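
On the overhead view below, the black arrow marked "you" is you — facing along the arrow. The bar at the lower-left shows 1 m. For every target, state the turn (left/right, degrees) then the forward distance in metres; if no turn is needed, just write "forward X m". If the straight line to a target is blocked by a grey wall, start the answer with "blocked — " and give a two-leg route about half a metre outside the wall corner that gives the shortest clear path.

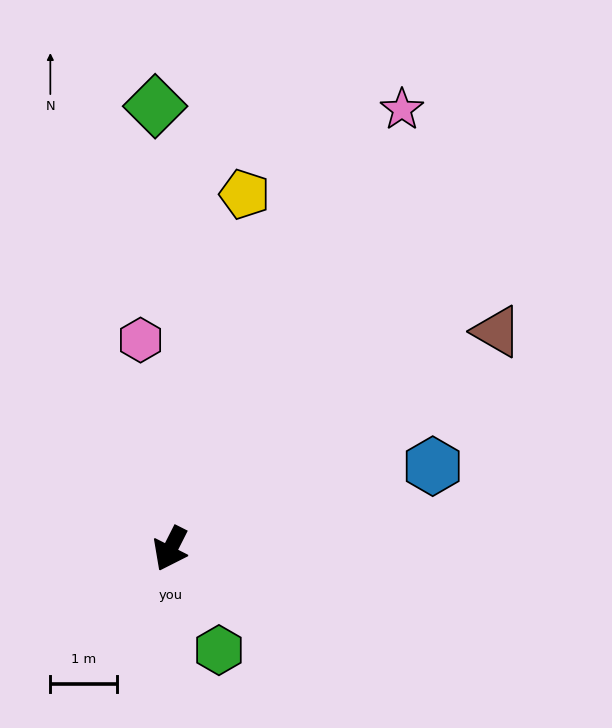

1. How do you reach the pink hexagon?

turn right 145°, forward 3.2 m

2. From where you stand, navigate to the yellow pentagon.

turn right 165°, forward 5.4 m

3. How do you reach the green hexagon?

turn left 52°, forward 1.7 m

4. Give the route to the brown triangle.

turn left 150°, forward 5.9 m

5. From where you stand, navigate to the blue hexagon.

turn left 134°, forward 4.1 m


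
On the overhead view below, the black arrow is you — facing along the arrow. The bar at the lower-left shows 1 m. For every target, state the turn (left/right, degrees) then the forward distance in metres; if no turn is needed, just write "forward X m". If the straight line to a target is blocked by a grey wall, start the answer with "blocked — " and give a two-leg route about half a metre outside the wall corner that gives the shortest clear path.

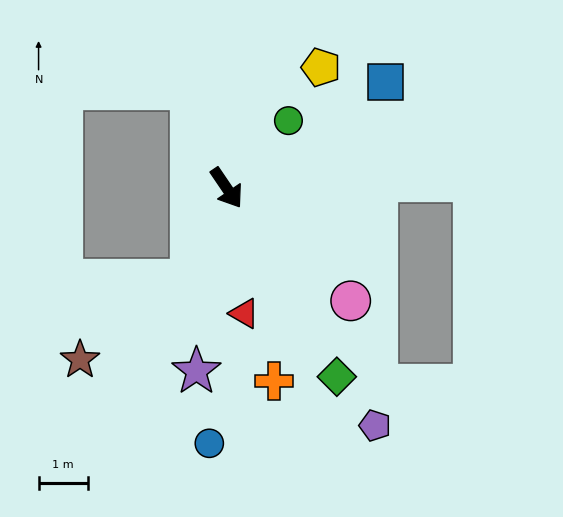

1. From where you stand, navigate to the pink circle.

turn left 14°, forward 3.4 m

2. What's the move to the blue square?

turn left 90°, forward 3.9 m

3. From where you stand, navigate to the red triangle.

turn right 26°, forward 2.6 m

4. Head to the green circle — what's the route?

turn left 103°, forward 1.9 m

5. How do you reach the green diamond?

turn right 4°, forward 4.4 m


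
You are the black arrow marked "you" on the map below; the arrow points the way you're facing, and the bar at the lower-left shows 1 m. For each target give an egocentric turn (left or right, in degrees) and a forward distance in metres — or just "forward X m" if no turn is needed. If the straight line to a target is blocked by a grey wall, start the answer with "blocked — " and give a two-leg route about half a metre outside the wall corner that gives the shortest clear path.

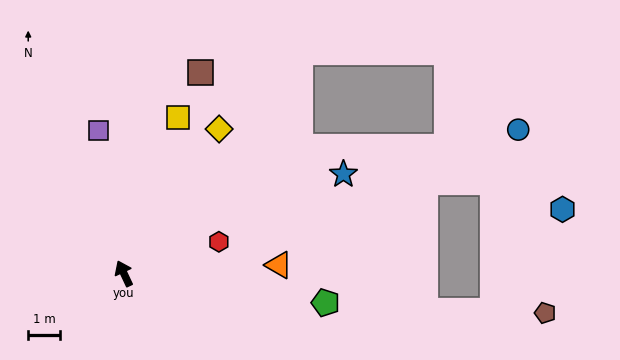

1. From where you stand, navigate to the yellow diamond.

turn right 59°, forward 5.5 m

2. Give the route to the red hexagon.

turn right 97°, forward 3.2 m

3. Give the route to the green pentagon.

turn right 123°, forward 6.5 m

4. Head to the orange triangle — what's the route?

turn right 112°, forward 4.9 m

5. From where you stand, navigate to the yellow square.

turn right 44°, forward 5.2 m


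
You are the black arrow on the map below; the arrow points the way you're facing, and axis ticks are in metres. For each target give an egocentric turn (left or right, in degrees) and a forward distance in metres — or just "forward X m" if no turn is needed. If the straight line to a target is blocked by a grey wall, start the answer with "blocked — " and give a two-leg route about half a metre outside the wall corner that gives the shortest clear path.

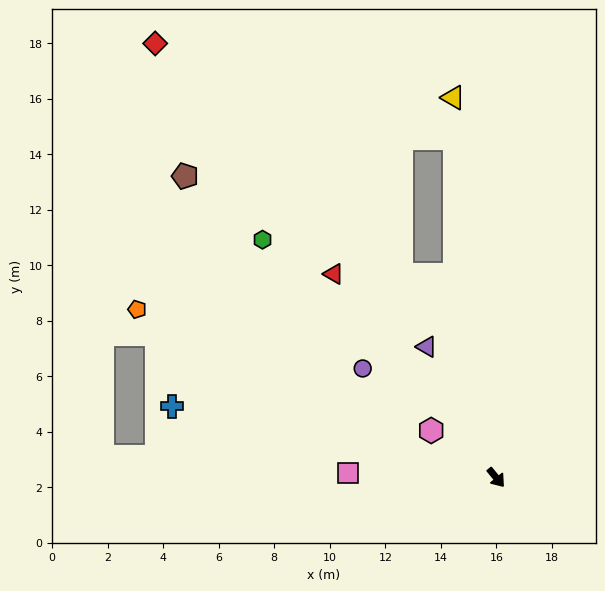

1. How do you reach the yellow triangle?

turn left 147°, forward 13.8 m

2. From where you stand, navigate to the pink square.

turn right 131°, forward 5.4 m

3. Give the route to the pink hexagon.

turn right 165°, forward 2.9 m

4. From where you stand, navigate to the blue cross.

turn right 142°, forward 12.0 m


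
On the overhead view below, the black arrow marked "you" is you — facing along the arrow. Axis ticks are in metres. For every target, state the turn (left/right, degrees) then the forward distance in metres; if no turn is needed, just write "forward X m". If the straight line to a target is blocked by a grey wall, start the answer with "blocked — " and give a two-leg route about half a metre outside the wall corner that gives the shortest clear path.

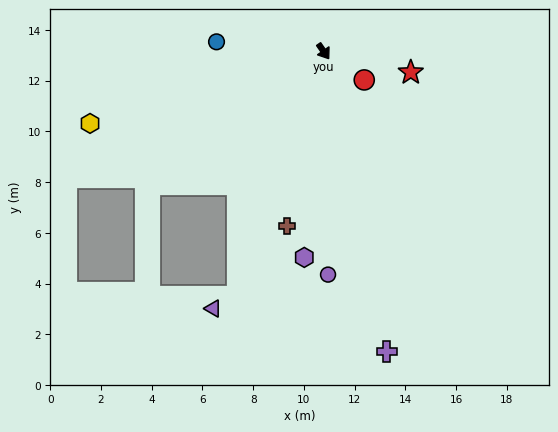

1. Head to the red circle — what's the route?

turn left 20°, forward 2.0 m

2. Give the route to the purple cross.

turn right 23°, forward 12.1 m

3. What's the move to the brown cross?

turn right 47°, forward 7.0 m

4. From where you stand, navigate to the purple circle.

turn right 34°, forward 8.8 m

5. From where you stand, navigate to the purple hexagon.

turn right 40°, forward 8.2 m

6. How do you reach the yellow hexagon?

turn right 108°, forward 9.6 m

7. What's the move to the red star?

turn left 42°, forward 3.5 m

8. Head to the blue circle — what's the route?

turn right 130°, forward 4.2 m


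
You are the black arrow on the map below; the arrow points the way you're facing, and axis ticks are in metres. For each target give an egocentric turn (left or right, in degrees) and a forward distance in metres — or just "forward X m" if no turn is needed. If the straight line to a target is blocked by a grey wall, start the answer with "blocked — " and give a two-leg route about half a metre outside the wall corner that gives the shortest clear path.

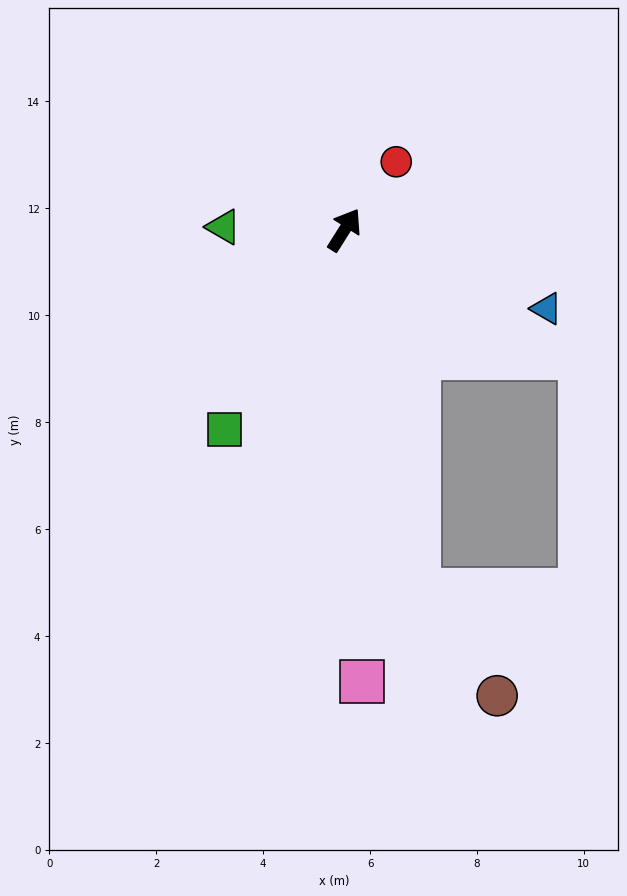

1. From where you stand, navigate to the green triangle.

turn left 121°, forward 2.3 m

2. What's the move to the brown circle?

blocked — turn right 136°, forward 6.9 m, then turn left 25°, forward 2.5 m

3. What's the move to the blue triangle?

turn right 79°, forward 4.1 m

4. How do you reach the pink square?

turn right 146°, forward 8.5 m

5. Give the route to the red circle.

turn right 5°, forward 1.6 m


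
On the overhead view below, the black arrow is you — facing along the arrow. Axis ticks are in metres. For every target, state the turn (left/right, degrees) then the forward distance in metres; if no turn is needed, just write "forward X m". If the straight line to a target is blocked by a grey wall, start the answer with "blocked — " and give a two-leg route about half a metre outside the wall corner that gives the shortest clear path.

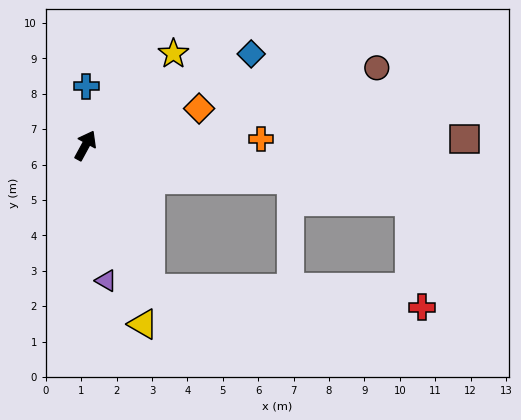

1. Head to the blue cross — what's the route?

turn left 28°, forward 1.7 m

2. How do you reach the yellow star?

turn right 15°, forward 3.6 m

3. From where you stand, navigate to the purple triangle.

turn right 143°, forward 3.9 m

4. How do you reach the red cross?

blocked — turn right 71°, forward 9.3 m, then turn right 74°, forward 3.0 m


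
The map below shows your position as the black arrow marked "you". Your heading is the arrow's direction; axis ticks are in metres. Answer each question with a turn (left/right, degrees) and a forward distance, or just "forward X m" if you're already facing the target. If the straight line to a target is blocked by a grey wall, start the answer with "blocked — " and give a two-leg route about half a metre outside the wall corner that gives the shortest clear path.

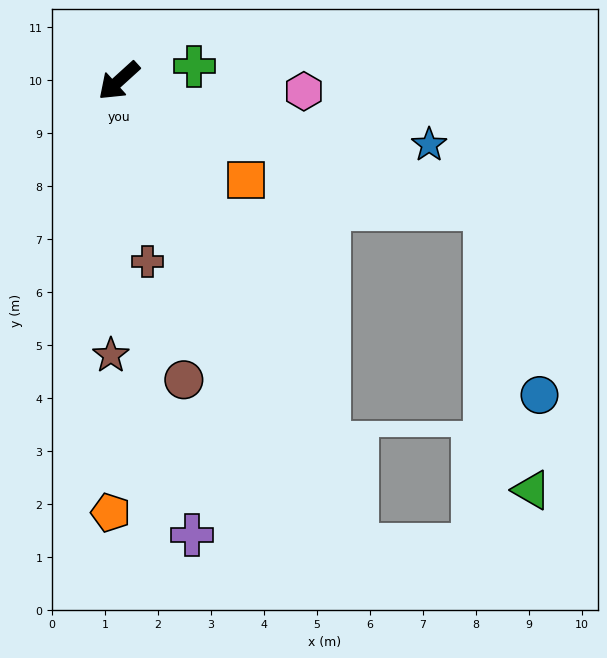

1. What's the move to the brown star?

turn left 46°, forward 5.2 m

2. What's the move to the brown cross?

turn left 57°, forward 3.5 m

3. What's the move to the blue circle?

blocked — turn left 119°, forward 7.3 m, then turn right 55°, forward 3.7 m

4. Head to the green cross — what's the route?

turn left 149°, forward 1.5 m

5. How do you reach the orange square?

turn left 100°, forward 3.0 m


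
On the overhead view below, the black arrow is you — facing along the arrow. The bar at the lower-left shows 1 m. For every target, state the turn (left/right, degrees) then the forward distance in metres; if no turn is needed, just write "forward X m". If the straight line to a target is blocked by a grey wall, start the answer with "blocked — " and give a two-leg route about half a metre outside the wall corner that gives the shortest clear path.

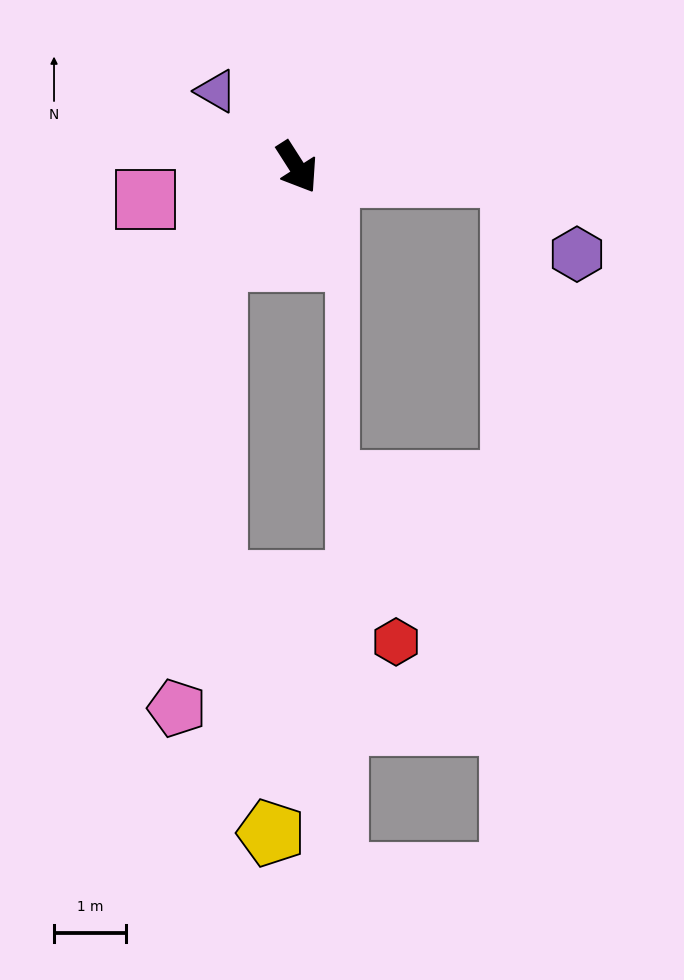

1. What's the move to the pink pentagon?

blocked — turn right 73°, forward 1.7 m, then turn left 35°, forward 6.3 m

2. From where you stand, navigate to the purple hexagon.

blocked — turn left 55°, forward 3.0 m, then turn right 47°, forward 1.4 m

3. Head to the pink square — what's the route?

turn right 110°, forward 2.2 m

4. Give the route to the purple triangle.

turn right 166°, forward 1.5 m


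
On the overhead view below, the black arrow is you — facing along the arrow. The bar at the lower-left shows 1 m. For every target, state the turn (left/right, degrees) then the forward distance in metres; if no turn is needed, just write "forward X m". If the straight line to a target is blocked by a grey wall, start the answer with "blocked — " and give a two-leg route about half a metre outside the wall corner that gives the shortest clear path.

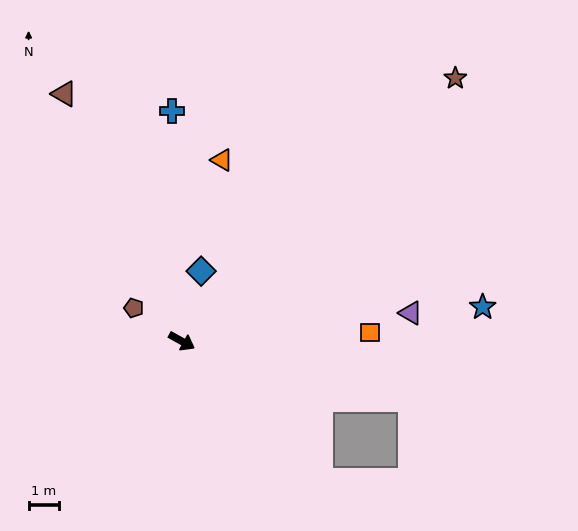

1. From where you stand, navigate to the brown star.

turn left 73°, forward 12.5 m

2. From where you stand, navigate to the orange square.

turn left 32°, forward 6.2 m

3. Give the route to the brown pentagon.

turn left 174°, forward 1.9 m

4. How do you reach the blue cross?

turn left 121°, forward 7.6 m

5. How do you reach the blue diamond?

turn left 104°, forward 2.4 m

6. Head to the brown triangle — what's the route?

turn left 144°, forward 9.0 m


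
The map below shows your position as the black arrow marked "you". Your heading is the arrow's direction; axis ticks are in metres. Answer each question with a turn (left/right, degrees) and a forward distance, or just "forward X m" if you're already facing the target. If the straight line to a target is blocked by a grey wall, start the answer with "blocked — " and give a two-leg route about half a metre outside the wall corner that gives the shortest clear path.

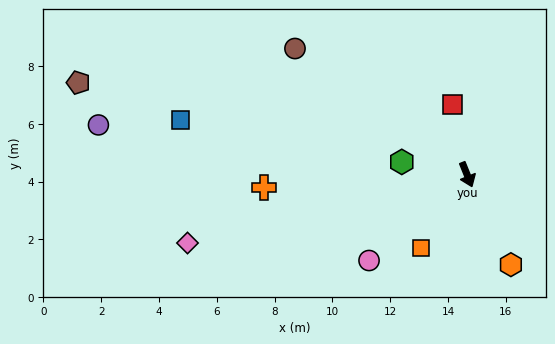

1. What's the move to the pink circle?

turn right 71°, forward 4.5 m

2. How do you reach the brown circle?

turn right 148°, forward 7.4 m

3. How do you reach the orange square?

turn right 54°, forward 3.0 m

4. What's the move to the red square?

turn left 170°, forward 2.5 m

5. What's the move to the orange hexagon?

turn left 4°, forward 3.5 m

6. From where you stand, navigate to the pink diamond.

turn right 98°, forward 10.0 m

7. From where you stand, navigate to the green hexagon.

turn right 123°, forward 2.3 m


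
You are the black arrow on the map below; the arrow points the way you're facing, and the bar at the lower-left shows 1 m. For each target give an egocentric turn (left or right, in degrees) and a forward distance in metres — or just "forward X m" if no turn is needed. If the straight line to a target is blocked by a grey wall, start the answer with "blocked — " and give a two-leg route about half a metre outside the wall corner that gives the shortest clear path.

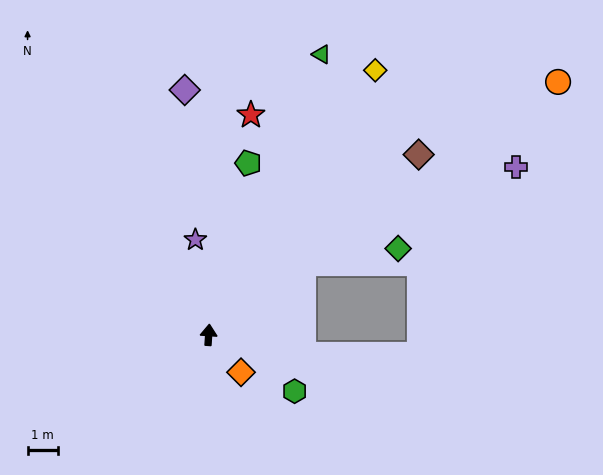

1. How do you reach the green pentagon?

turn right 9°, forward 5.8 m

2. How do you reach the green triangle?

turn right 18°, forward 10.0 m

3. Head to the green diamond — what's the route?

blocked — turn right 49°, forward 3.9 m, then turn right 28°, forward 3.2 m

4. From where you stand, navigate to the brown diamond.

turn right 46°, forward 9.2 m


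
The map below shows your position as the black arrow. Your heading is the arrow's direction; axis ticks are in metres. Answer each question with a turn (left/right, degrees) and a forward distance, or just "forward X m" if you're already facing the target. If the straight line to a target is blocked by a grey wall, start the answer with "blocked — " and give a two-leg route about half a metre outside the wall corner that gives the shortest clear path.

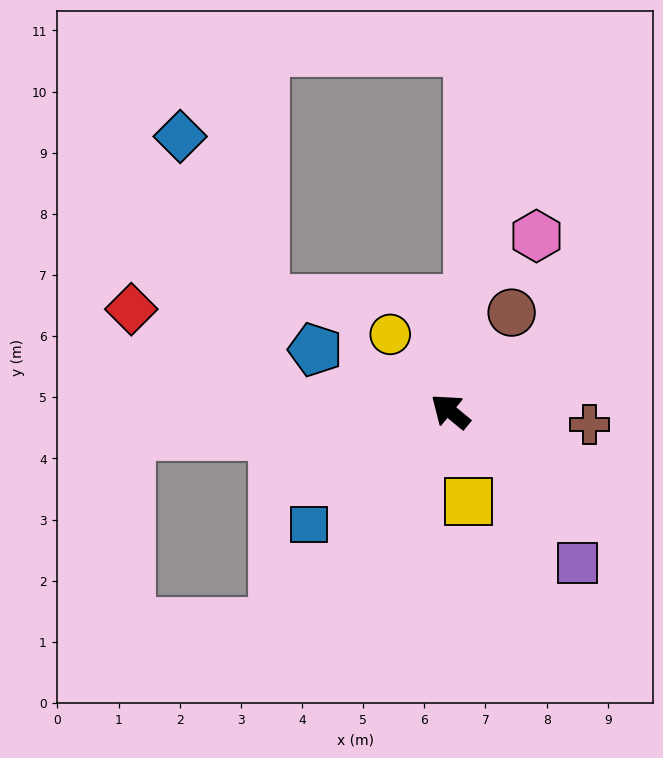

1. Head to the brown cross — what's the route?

turn right 146°, forward 2.3 m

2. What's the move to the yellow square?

turn left 141°, forward 1.5 m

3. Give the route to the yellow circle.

turn right 13°, forward 1.6 m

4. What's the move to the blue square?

turn left 78°, forward 3.0 m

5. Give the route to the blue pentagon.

turn left 15°, forward 2.4 m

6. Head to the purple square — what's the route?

turn left 169°, forward 3.2 m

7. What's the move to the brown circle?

turn right 82°, forward 1.9 m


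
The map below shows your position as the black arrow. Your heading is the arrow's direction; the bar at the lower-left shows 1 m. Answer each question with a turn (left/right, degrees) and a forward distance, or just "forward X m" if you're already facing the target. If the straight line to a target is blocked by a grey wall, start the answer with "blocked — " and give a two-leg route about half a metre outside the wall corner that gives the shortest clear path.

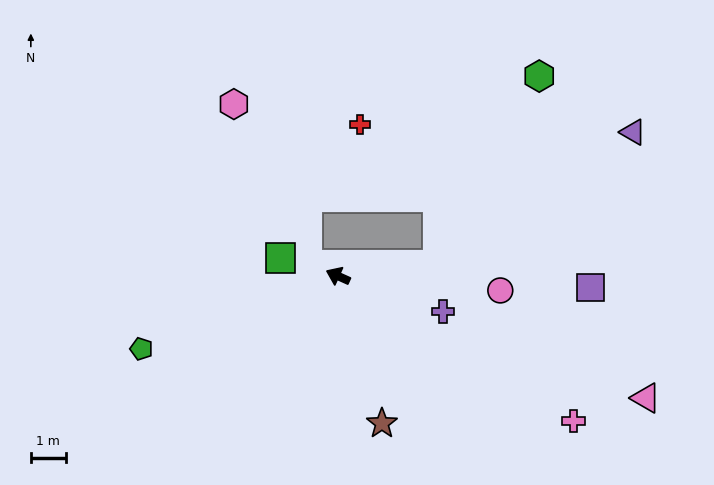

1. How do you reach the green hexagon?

blocked — turn right 149°, forward 2.9 m, then turn left 55°, forward 6.1 m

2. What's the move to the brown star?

turn left 131°, forward 4.4 m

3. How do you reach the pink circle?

turn right 161°, forward 4.7 m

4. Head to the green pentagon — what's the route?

turn left 45°, forward 6.0 m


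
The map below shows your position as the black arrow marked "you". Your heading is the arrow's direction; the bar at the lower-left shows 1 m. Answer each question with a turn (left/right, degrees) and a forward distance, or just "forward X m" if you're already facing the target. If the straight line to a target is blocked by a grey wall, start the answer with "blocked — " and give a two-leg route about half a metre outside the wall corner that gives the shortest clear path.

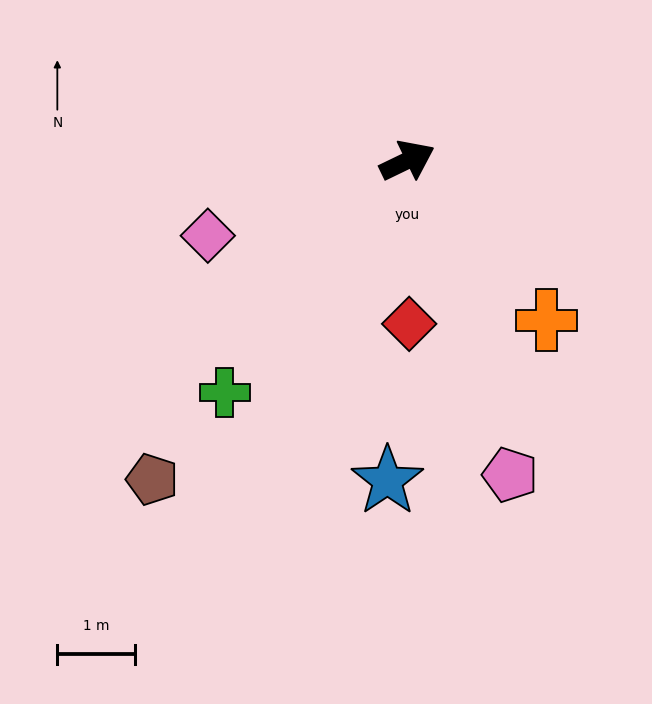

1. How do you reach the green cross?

turn right 154°, forward 3.8 m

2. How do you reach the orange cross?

turn right 75°, forward 2.7 m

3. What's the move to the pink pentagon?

turn right 98°, forward 4.3 m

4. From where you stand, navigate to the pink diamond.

turn left 175°, forward 2.8 m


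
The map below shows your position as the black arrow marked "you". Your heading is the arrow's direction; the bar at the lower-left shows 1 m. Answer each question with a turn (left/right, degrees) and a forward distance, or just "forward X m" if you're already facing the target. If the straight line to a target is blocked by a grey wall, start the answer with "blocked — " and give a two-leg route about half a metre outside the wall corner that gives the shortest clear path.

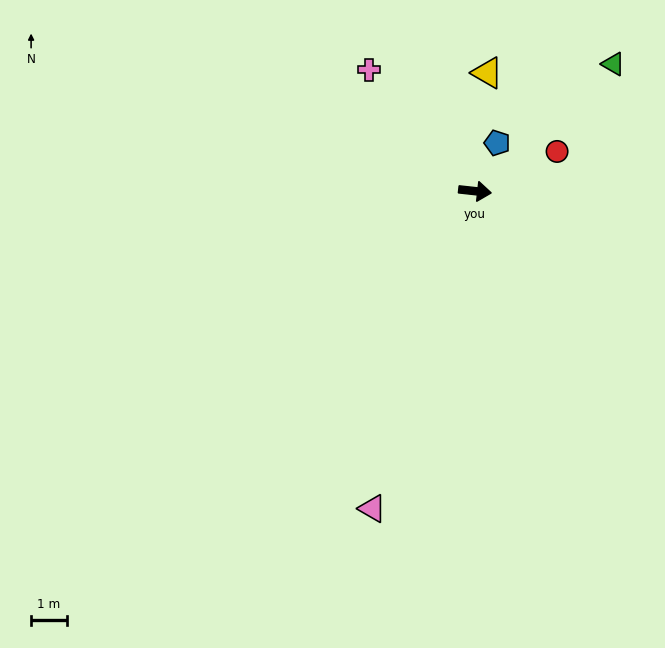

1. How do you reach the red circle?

turn left 32°, forward 2.5 m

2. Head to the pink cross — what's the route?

turn left 137°, forward 4.5 m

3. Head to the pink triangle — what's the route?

turn right 102°, forward 9.3 m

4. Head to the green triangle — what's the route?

turn left 49°, forward 5.2 m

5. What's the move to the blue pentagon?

turn left 72°, forward 1.5 m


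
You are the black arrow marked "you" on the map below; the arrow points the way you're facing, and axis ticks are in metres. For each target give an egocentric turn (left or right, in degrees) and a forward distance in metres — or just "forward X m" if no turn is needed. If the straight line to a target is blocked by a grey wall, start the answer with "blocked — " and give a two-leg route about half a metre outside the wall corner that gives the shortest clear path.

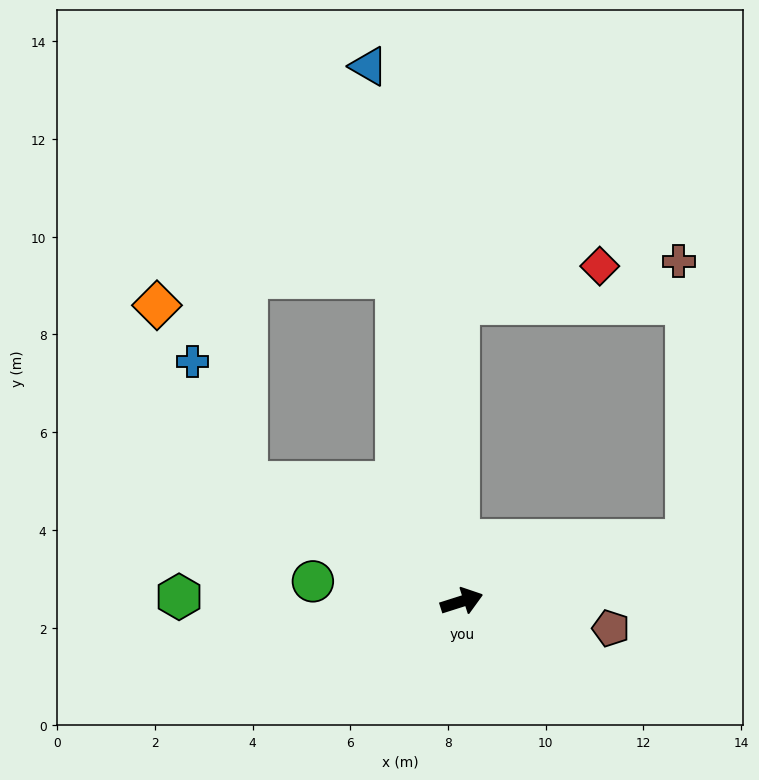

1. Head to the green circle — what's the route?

turn left 155°, forward 3.1 m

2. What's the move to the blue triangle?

turn left 82°, forward 11.1 m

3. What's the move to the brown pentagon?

turn right 28°, forward 3.1 m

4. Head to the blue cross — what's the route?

blocked — turn left 133°, forward 5.0 m, then turn right 36°, forward 2.7 m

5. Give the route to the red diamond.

blocked — turn left 73°, forward 6.1 m, then turn right 76°, forward 3.0 m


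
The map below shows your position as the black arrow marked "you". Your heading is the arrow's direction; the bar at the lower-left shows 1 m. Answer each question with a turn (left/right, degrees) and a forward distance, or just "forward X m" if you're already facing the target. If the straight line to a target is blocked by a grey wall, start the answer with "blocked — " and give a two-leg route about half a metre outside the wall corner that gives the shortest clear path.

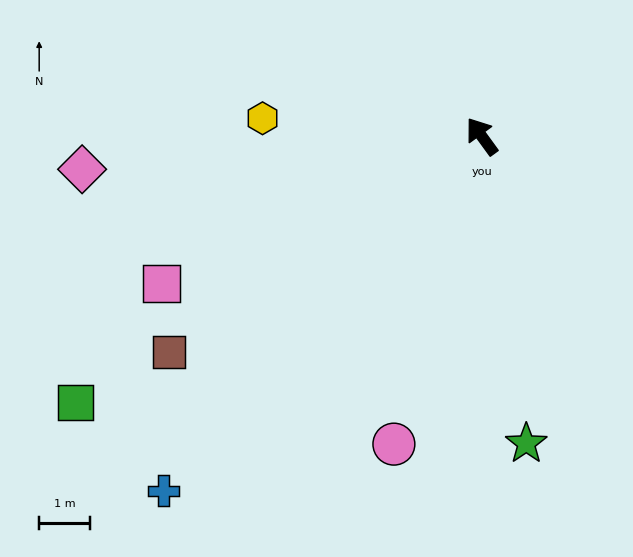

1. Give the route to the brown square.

turn left 89°, forward 7.5 m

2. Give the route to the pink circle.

turn left 128°, forward 6.4 m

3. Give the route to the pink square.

turn left 79°, forward 7.0 m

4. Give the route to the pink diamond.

turn left 59°, forward 8.0 m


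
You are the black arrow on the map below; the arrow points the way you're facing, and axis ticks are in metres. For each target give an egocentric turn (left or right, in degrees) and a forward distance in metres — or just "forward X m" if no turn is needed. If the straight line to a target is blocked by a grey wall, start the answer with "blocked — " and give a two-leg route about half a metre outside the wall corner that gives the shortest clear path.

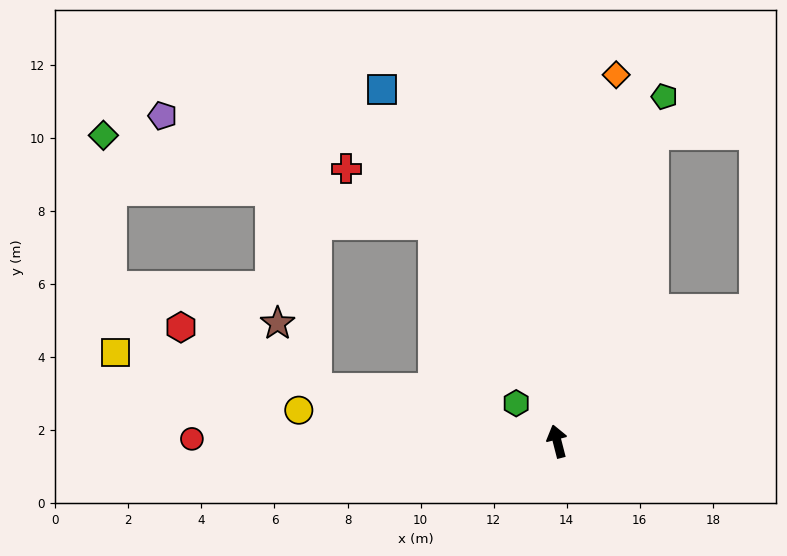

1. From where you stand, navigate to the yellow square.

turn left 64°, forward 12.3 m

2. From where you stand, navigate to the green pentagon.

turn right 32°, forward 9.9 m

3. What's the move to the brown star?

blocked — turn left 63°, forward 6.7 m, then turn right 47°, forward 2.1 m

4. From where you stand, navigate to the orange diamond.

turn right 24°, forward 10.2 m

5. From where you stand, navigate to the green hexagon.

turn left 33°, forward 1.5 m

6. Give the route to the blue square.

turn left 12°, forward 10.8 m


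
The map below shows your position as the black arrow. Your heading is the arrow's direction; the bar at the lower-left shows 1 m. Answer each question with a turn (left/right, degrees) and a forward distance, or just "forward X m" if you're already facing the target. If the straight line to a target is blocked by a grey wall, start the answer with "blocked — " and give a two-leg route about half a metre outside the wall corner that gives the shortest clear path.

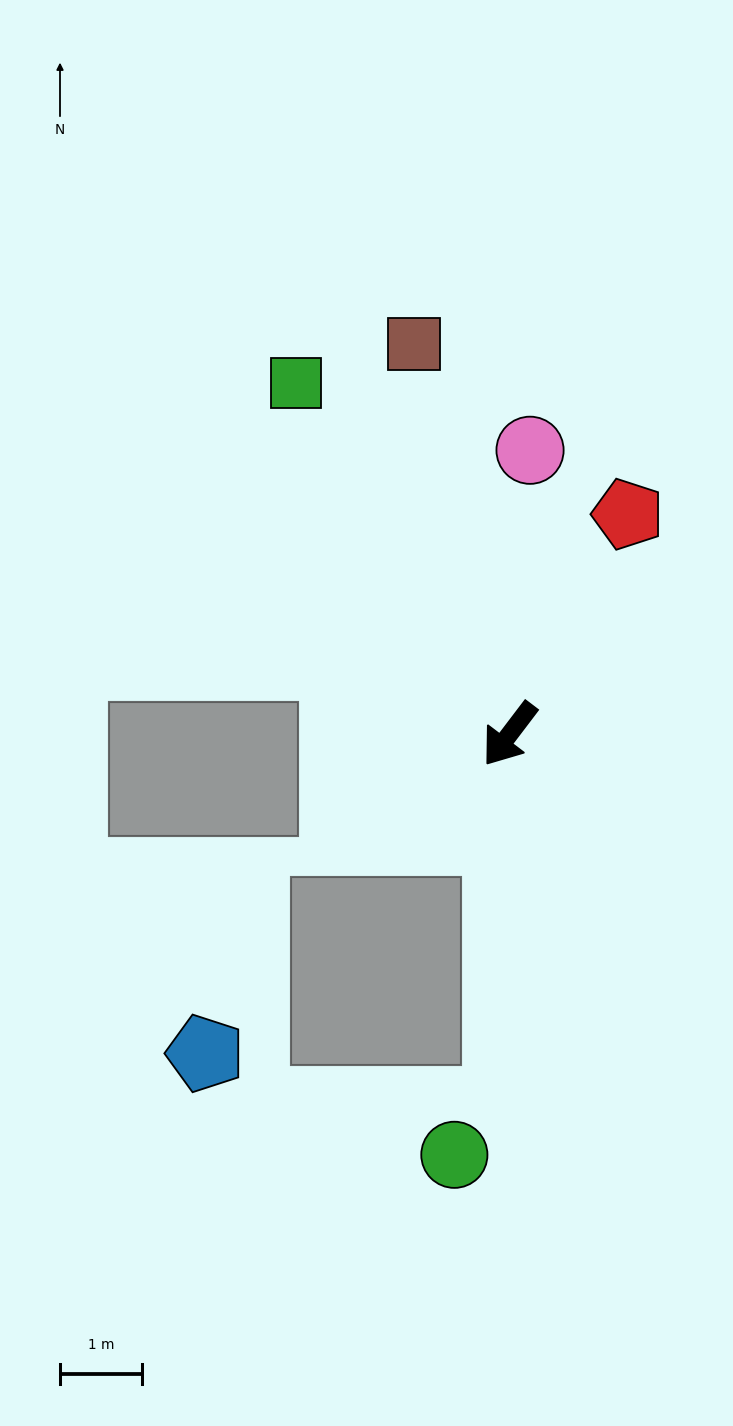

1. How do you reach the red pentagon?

turn right 171°, forward 3.1 m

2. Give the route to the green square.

turn right 112°, forward 5.0 m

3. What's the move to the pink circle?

turn right 147°, forward 3.5 m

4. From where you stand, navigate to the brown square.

turn right 129°, forward 4.9 m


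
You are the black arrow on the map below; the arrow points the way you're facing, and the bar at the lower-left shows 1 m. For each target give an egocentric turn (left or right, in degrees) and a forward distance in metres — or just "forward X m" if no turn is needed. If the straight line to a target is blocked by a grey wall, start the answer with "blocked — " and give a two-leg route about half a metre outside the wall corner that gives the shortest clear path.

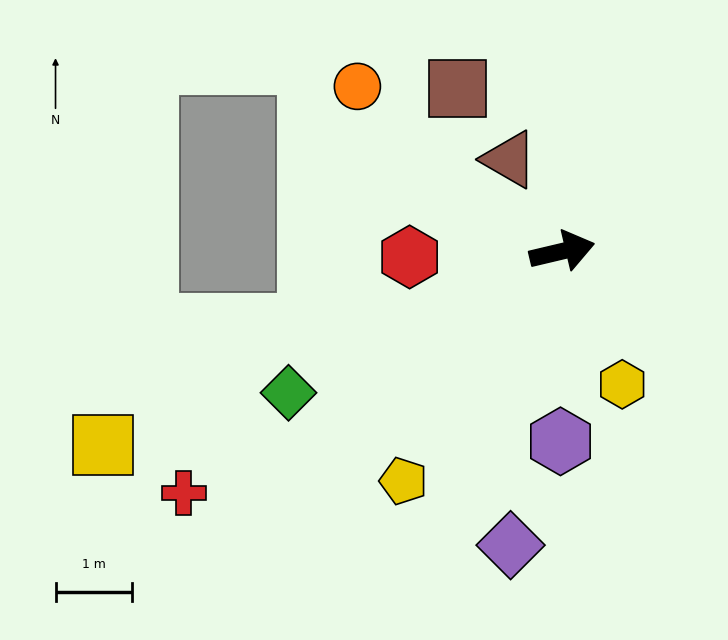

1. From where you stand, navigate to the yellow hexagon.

turn right 79°, forward 1.9 m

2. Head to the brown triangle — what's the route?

turn left 107°, forward 1.4 m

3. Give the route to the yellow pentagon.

turn right 138°, forward 3.7 m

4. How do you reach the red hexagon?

turn left 169°, forward 2.0 m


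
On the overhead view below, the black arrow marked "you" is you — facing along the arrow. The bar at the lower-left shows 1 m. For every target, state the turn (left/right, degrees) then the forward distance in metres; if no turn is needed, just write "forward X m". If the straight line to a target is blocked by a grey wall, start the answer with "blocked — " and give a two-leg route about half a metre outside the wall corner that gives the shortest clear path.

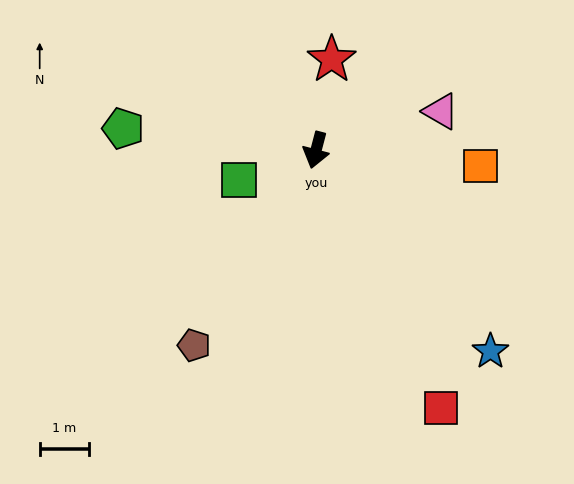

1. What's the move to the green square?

turn right 54°, forward 1.7 m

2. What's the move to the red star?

turn right 175°, forward 1.9 m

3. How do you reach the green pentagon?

turn right 82°, forward 3.9 m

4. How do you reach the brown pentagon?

turn right 17°, forward 4.7 m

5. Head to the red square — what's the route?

turn left 41°, forward 5.8 m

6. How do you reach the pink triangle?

turn left 122°, forward 2.7 m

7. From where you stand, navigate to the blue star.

turn left 56°, forward 5.4 m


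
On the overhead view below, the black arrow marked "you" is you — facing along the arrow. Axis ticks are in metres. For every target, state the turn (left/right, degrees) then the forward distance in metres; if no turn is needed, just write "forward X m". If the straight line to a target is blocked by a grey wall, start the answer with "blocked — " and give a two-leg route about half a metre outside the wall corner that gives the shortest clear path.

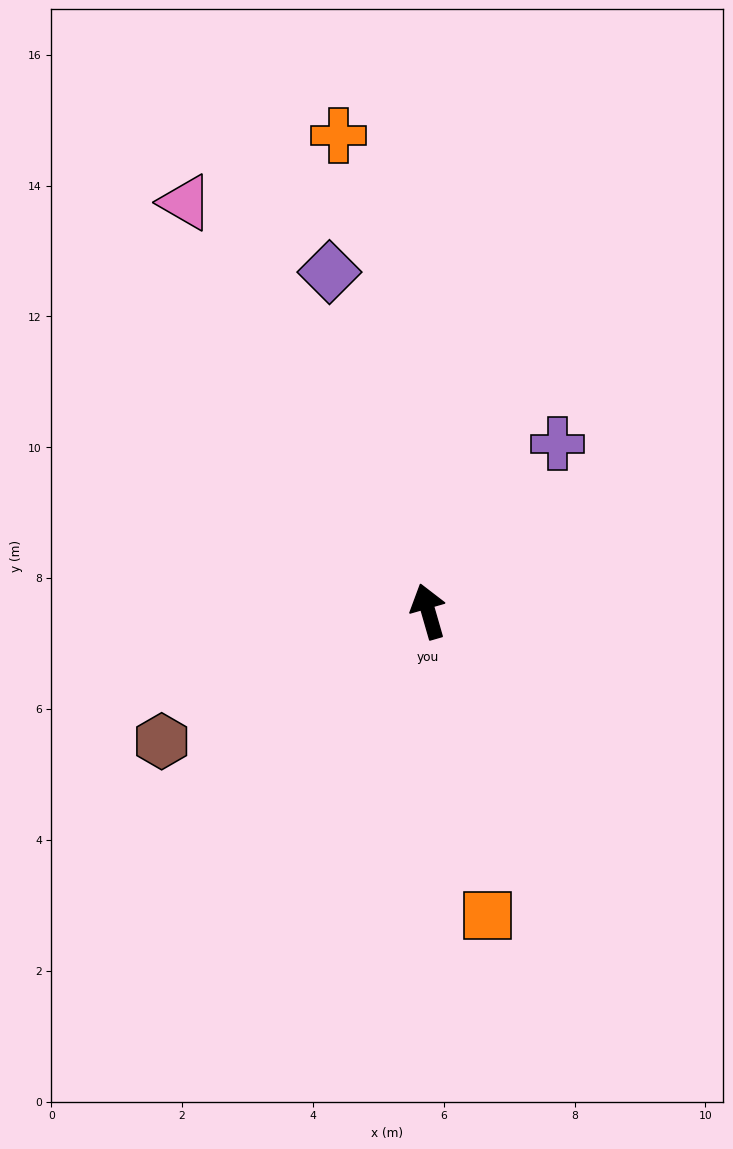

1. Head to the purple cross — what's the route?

turn right 54°, forward 3.2 m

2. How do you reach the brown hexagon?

turn left 100°, forward 4.5 m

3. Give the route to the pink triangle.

turn left 15°, forward 7.3 m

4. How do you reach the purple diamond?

forward 5.4 m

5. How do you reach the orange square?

turn left 175°, forward 4.7 m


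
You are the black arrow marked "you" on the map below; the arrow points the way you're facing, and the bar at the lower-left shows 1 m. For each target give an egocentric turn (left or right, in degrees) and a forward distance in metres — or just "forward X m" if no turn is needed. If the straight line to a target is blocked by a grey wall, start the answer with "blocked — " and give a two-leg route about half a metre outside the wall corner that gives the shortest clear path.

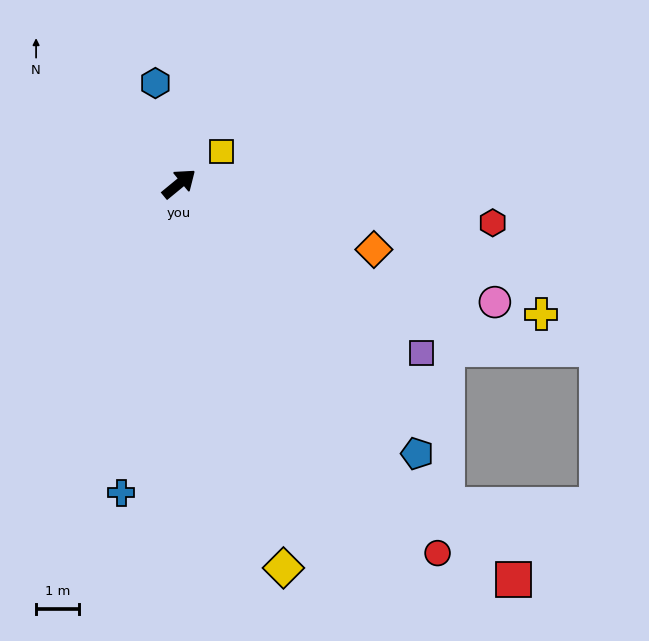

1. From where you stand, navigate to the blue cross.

turn right 140°, forward 7.4 m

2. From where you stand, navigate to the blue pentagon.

turn right 88°, forward 8.5 m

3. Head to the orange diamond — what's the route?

turn right 58°, forward 4.8 m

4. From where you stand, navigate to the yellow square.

turn right 2°, forward 1.2 m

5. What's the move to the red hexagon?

turn right 47°, forward 7.4 m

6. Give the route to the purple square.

turn right 74°, forward 6.9 m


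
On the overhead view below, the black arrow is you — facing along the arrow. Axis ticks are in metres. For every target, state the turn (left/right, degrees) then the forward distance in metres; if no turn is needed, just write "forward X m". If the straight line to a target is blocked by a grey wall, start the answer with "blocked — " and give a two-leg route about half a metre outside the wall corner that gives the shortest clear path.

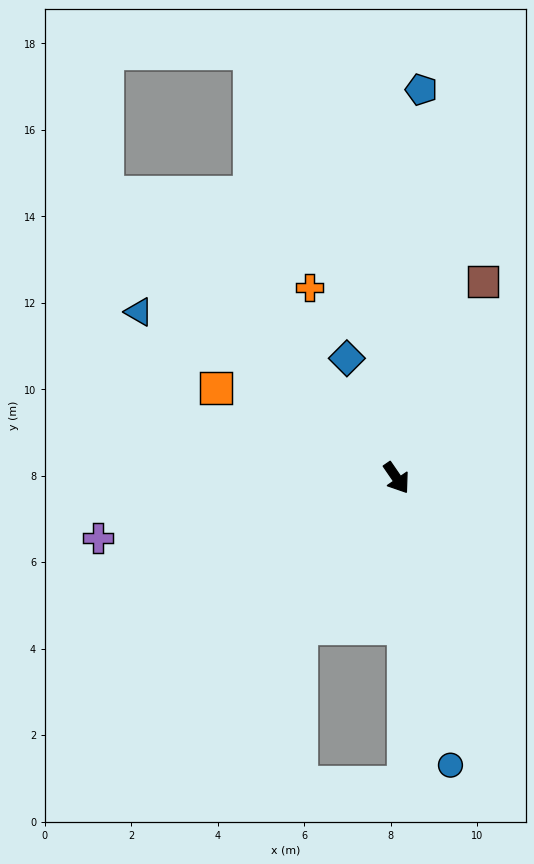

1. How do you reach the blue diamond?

turn left 168°, forward 3.0 m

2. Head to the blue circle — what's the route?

turn right 24°, forward 6.8 m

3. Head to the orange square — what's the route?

turn right 151°, forward 4.7 m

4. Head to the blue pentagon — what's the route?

turn left 142°, forward 9.0 m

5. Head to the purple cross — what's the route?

turn right 113°, forward 7.0 m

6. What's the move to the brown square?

turn left 122°, forward 5.0 m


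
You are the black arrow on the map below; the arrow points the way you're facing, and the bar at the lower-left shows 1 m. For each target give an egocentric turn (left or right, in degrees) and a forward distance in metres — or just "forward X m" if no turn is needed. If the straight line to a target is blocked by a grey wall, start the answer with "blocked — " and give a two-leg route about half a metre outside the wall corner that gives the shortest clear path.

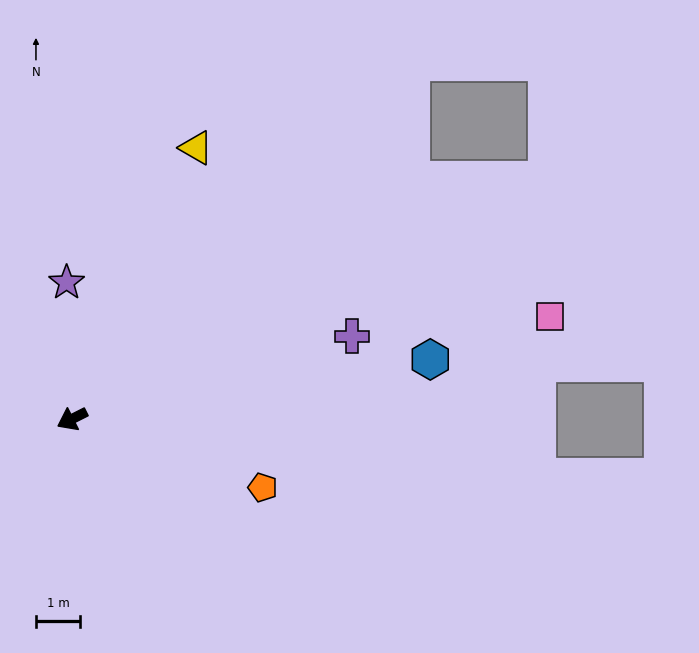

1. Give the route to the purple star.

turn right 114°, forward 3.1 m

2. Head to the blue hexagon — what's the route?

turn left 163°, forward 8.2 m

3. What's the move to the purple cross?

turn left 170°, forward 6.6 m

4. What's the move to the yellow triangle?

turn right 141°, forward 6.7 m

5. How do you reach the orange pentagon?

turn left 133°, forward 4.6 m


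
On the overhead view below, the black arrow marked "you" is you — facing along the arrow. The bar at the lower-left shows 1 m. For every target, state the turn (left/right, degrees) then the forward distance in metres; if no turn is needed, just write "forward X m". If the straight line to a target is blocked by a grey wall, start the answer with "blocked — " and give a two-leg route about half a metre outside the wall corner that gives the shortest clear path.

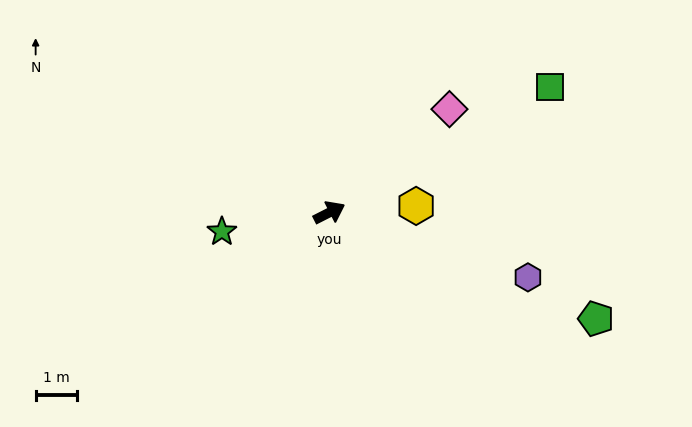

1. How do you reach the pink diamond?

turn left 14°, forward 3.9 m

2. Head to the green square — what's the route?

turn left 3°, forward 6.2 m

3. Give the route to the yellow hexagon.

turn right 23°, forward 2.1 m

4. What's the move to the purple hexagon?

turn right 45°, forward 5.1 m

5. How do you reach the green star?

turn left 163°, forward 2.7 m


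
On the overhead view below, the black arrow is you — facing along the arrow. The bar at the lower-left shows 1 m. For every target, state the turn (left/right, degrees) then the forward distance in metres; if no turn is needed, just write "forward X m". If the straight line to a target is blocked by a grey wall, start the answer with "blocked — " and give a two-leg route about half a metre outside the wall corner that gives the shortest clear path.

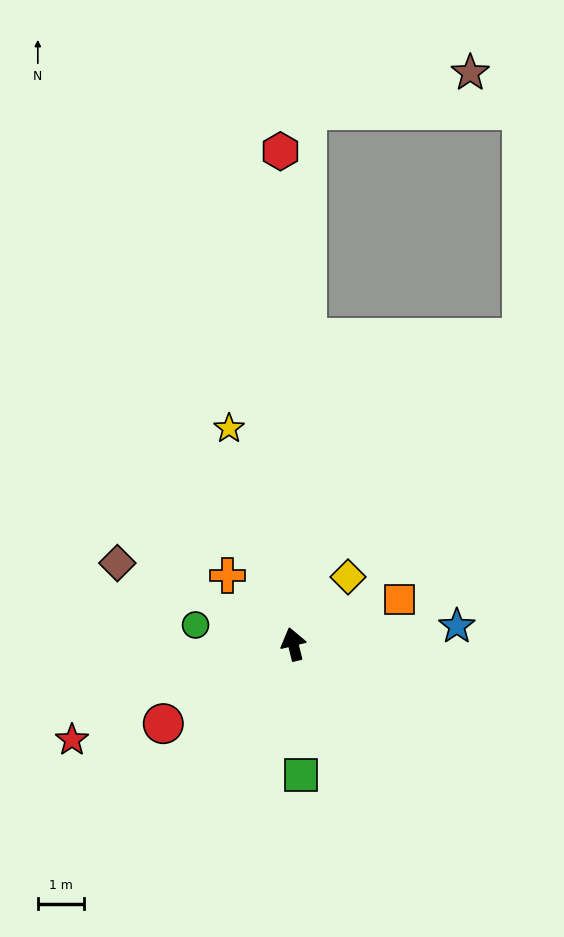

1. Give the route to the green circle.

turn left 65°, forward 2.1 m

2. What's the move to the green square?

turn left 170°, forward 2.8 m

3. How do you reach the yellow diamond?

turn right 53°, forward 1.9 m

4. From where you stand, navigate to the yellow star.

turn left 3°, forward 4.8 m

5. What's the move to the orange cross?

turn left 30°, forward 2.0 m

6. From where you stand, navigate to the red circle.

turn left 108°, forward 3.3 m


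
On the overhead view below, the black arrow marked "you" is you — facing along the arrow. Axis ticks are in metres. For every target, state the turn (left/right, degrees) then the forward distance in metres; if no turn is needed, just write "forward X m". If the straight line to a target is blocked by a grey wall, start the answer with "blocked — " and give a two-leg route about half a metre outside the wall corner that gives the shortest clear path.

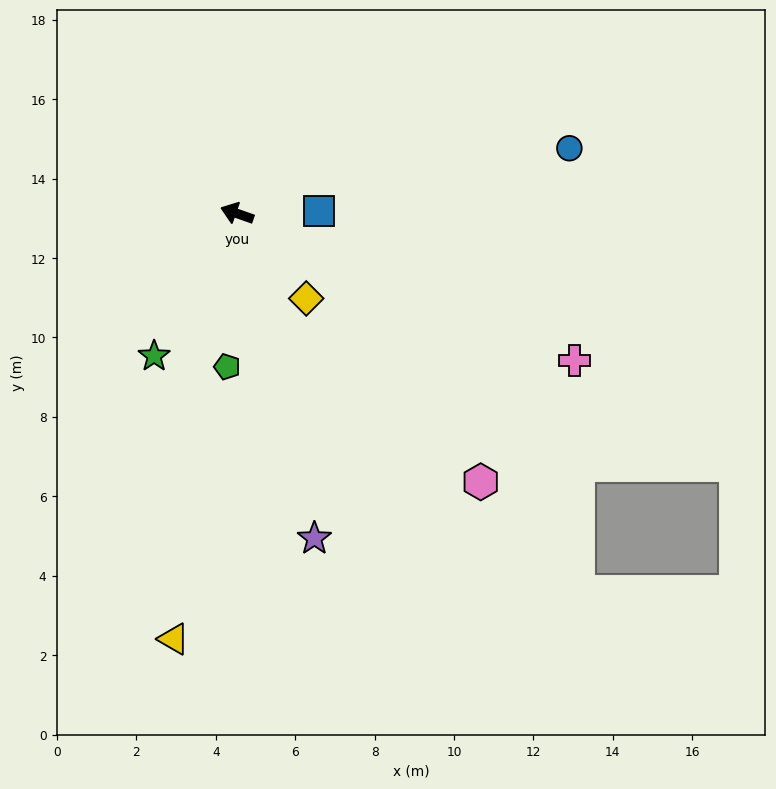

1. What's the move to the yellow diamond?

turn left 148°, forward 2.8 m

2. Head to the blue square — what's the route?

turn right 159°, forward 2.1 m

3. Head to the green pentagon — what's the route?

turn left 106°, forward 3.9 m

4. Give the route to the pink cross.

turn left 176°, forward 9.3 m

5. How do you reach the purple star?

turn left 123°, forward 8.4 m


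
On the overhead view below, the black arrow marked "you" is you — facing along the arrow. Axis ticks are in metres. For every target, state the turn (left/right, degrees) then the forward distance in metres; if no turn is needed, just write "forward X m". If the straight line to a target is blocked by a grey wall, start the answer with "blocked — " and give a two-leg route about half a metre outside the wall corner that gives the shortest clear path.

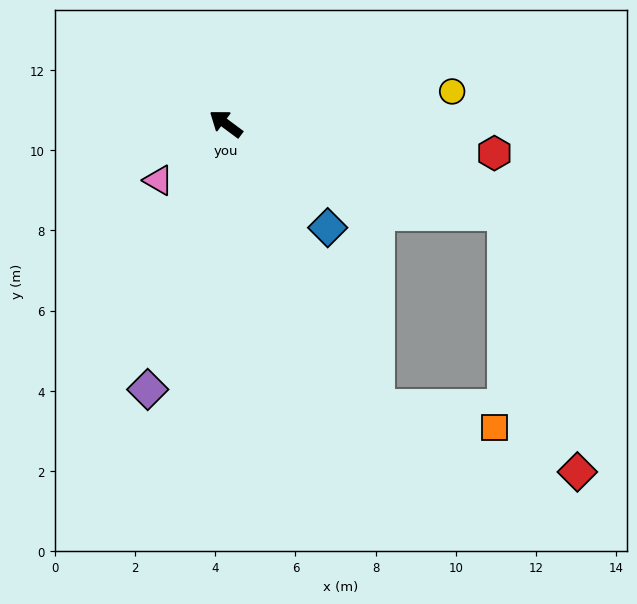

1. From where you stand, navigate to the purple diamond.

turn left 110°, forward 6.9 m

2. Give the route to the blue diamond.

turn left 171°, forward 3.6 m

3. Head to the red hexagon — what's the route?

turn right 150°, forward 6.7 m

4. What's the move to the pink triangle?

turn left 77°, forward 2.2 m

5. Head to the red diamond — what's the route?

blocked — turn right 161°, forward 7.3 m, then turn right 57°, forward 6.7 m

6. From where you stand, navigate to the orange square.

blocked — turn left 155°, forward 8.0 m, then turn left 51°, forward 2.9 m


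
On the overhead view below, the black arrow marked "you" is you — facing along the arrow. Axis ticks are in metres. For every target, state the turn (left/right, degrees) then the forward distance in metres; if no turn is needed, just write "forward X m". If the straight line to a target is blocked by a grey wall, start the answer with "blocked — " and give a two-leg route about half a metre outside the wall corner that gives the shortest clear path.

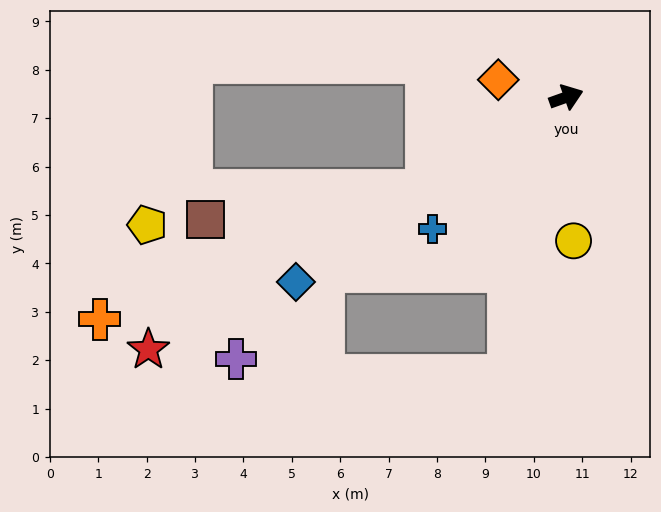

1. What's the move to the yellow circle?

turn right 107°, forward 3.0 m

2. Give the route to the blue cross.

turn right 155°, forward 3.9 m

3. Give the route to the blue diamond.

turn right 165°, forward 6.8 m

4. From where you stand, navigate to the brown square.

blocked — turn right 166°, forward 3.5 m, then turn right 26°, forward 4.6 m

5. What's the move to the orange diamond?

turn left 146°, forward 1.4 m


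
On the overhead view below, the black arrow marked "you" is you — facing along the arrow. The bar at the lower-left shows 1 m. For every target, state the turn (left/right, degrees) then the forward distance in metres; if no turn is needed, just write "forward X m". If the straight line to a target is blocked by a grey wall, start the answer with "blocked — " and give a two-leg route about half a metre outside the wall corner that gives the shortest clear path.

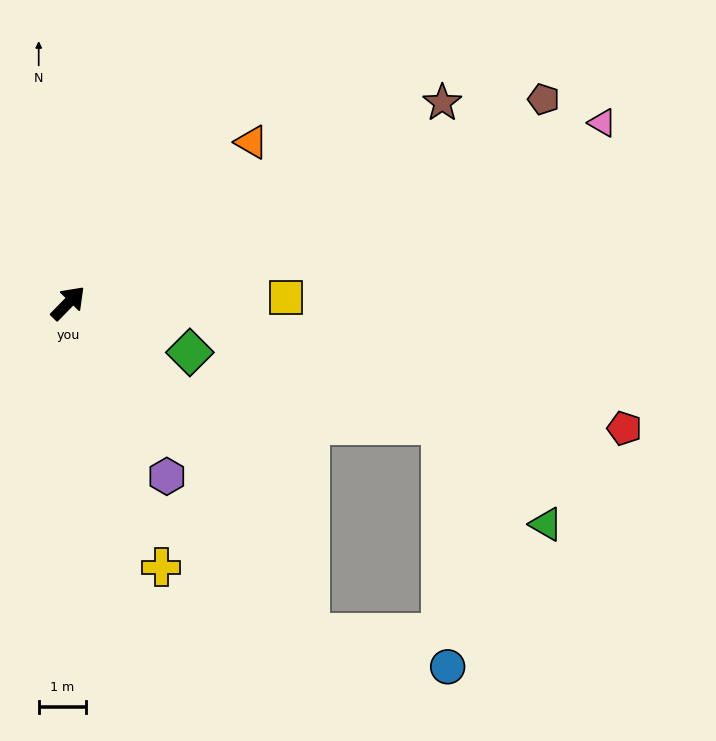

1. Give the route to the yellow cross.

turn right 116°, forward 5.9 m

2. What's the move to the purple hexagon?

turn right 106°, forward 4.2 m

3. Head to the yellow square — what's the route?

turn right 44°, forward 4.6 m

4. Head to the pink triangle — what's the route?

turn right 27°, forward 11.8 m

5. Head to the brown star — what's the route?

turn right 17°, forward 8.9 m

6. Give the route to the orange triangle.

turn right 4°, forward 5.1 m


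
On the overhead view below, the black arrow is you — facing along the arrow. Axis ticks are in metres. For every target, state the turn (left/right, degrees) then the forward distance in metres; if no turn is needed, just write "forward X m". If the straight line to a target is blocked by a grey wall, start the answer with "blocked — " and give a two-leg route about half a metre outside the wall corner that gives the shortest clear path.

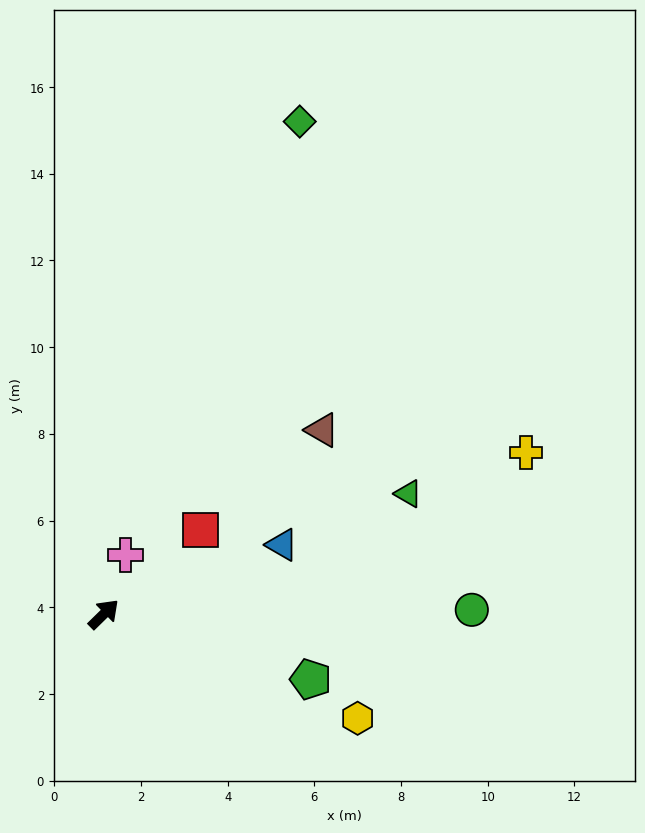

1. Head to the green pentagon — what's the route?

turn right 62°, forward 5.0 m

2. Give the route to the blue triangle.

turn right 23°, forward 4.4 m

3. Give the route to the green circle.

turn right 44°, forward 8.5 m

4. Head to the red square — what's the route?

turn right 3°, forward 3.0 m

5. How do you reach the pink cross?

turn left 25°, forward 1.5 m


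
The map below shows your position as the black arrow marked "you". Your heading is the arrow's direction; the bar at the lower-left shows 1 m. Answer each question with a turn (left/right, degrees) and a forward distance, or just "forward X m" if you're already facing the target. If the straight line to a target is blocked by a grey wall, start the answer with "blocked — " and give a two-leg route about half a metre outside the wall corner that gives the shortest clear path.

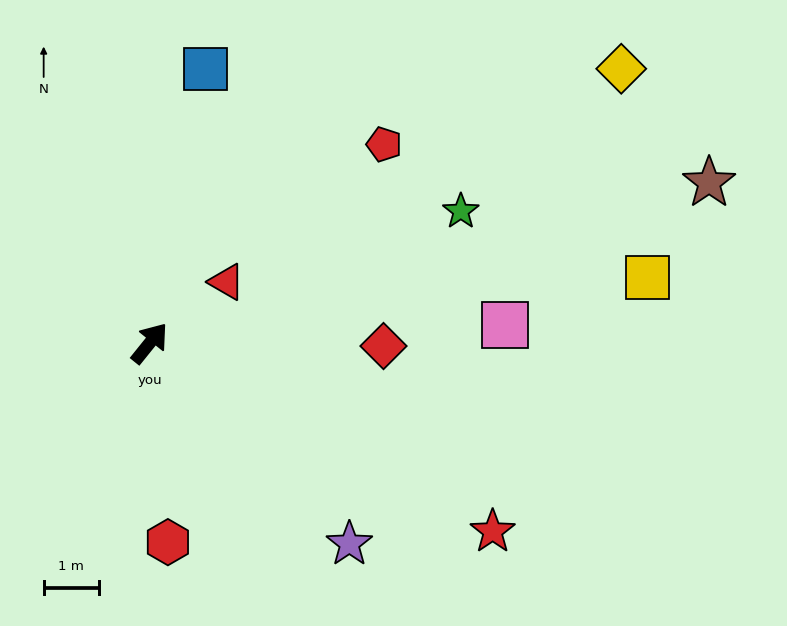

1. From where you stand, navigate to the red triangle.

turn right 13°, forward 1.8 m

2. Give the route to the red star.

turn right 80°, forward 7.1 m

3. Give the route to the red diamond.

turn right 52°, forward 4.3 m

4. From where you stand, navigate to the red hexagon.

turn right 136°, forward 3.6 m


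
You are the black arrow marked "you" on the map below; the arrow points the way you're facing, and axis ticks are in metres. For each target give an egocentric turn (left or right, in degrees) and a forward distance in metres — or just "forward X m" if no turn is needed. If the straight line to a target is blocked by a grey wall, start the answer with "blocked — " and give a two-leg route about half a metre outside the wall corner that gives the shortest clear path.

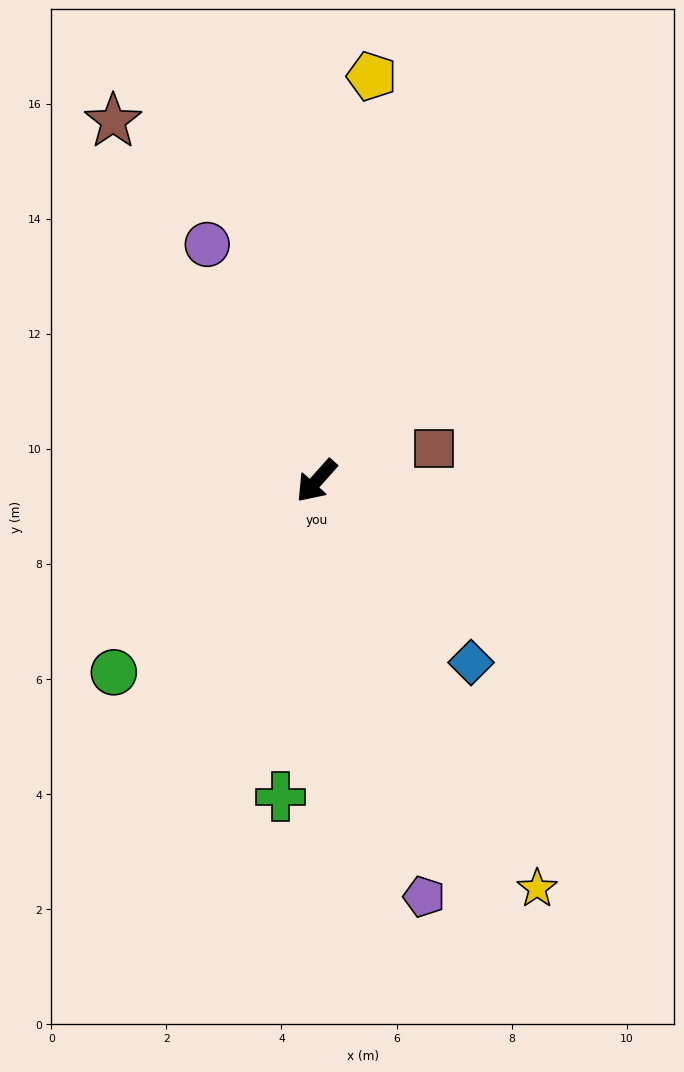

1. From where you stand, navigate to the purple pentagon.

turn left 56°, forward 7.5 m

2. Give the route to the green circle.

turn right 5°, forward 4.8 m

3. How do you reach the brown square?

turn left 147°, forward 2.1 m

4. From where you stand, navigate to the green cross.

turn left 35°, forward 5.5 m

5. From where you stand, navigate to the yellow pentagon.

turn right 146°, forward 7.1 m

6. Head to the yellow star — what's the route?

turn left 70°, forward 8.1 m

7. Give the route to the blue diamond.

turn left 82°, forward 4.1 m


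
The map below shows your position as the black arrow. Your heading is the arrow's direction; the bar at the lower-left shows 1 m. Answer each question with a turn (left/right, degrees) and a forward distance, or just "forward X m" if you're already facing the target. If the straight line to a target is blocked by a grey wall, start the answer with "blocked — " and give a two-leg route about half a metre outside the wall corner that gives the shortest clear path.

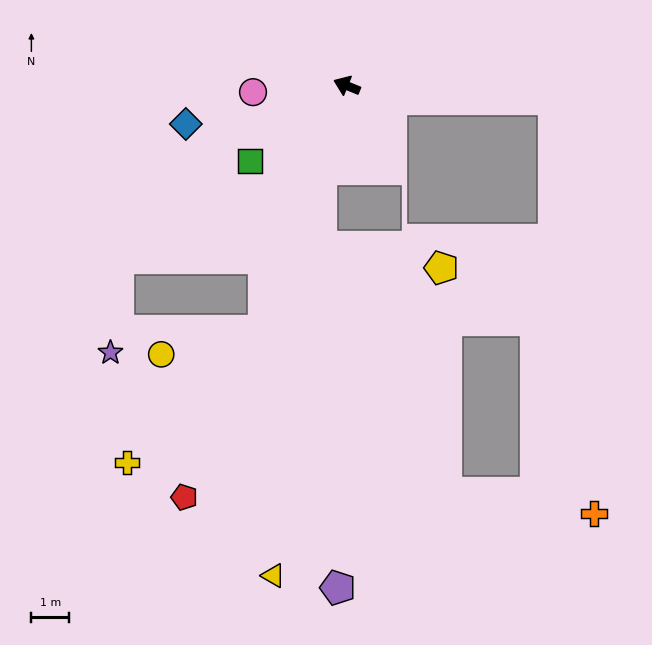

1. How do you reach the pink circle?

turn left 26°, forward 2.5 m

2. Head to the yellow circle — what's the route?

blocked — turn left 93°, forward 6.9 m, then turn right 58°, forward 2.8 m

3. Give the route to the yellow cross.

blocked — turn left 93°, forward 6.9 m, then turn right 27°, forward 5.1 m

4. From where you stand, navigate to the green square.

turn left 60°, forward 3.3 m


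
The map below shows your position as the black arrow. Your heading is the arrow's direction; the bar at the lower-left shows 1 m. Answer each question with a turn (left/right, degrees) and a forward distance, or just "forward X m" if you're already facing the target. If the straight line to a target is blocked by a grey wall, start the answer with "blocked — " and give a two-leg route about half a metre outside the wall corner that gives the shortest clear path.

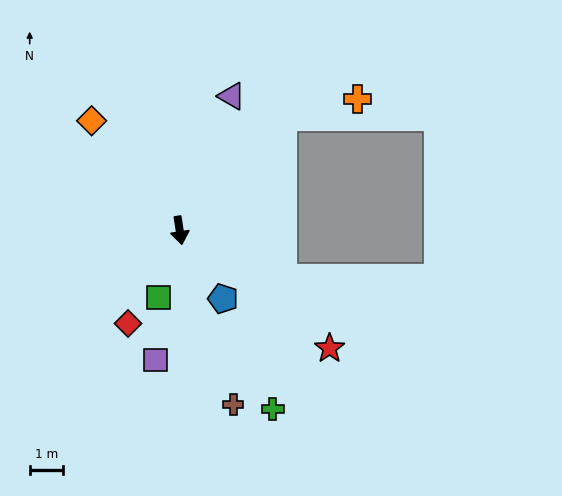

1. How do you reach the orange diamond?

turn right 150°, forward 4.2 m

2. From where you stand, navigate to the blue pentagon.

turn left 24°, forward 2.4 m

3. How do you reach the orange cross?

blocked — turn left 129°, forward 4.6 m, then turn right 34°, forward 2.3 m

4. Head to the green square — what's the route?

turn right 27°, forward 2.1 m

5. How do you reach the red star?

turn left 43°, forward 5.7 m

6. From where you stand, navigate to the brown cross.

turn left 8°, forward 5.4 m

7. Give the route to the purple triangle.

turn left 150°, forward 4.3 m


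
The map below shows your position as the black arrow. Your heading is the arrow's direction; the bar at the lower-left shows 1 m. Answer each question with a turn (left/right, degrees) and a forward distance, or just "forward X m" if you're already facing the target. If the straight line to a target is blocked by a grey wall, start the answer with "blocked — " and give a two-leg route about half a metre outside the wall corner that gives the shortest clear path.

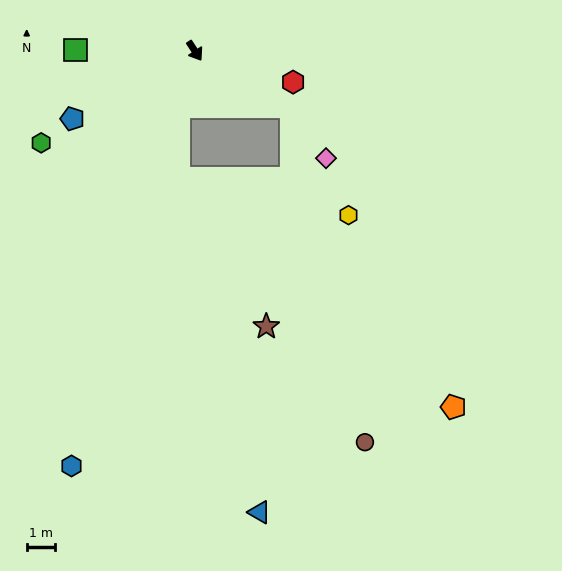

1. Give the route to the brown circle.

blocked — turn left 27°, forward 4.0 m, then turn right 48°, forward 12.4 m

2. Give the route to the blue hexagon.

turn right 50°, forward 15.5 m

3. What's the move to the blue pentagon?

turn right 94°, forward 5.0 m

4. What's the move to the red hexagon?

turn left 39°, forward 3.7 m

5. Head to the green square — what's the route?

turn right 124°, forward 4.3 m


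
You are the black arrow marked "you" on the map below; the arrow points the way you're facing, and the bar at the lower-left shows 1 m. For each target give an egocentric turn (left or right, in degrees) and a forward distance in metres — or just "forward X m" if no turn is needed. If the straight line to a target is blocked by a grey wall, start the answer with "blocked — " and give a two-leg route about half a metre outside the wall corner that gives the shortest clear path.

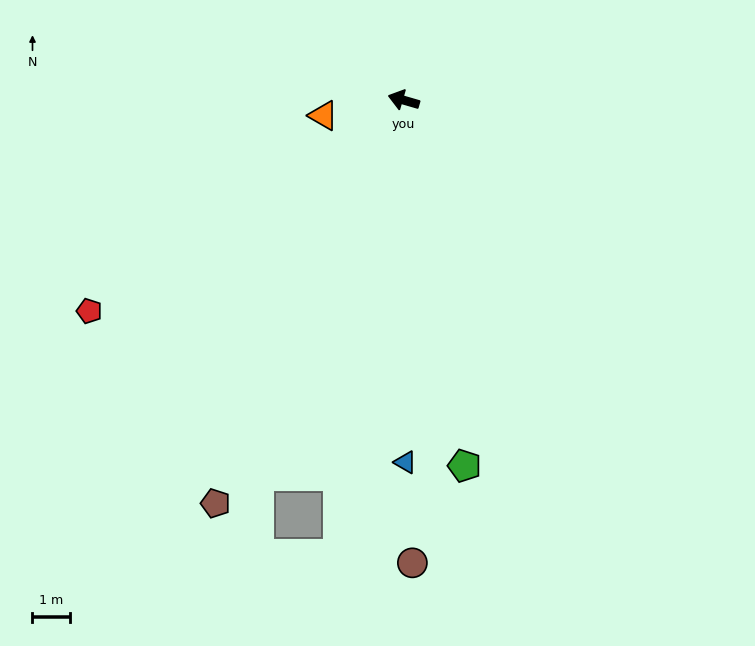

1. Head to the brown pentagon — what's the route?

turn left 81°, forward 11.9 m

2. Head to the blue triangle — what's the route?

turn left 106°, forward 9.7 m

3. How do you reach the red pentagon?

turn left 50°, forward 10.1 m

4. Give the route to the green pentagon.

turn left 116°, forward 9.9 m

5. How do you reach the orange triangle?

turn left 27°, forward 2.2 m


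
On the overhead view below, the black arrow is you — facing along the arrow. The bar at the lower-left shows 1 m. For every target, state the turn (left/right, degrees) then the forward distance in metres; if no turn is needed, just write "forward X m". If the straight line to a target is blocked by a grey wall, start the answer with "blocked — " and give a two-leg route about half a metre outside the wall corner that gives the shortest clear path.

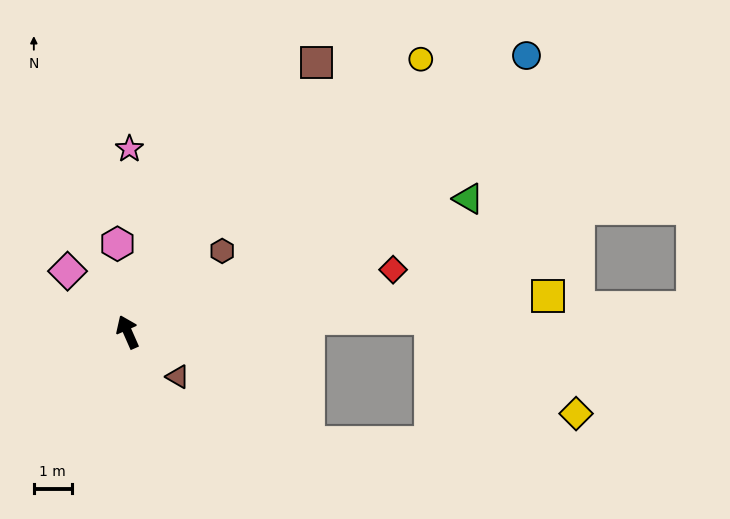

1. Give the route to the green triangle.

turn right 92°, forward 9.7 m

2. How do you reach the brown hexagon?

turn right 73°, forward 3.3 m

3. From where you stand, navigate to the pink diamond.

turn left 21°, forward 2.3 m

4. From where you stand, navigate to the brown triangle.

turn right 156°, forward 1.8 m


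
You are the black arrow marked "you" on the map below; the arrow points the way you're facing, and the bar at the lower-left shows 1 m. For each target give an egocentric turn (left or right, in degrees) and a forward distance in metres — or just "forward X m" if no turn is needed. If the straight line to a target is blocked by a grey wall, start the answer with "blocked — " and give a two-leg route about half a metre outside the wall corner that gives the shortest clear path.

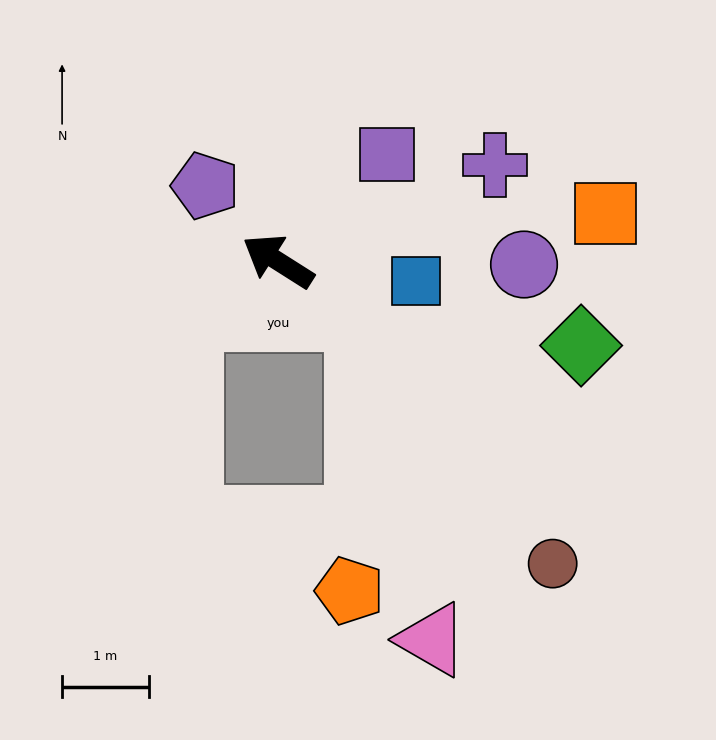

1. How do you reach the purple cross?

turn right 124°, forward 2.7 m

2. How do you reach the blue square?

turn right 156°, forward 1.6 m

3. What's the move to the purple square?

turn right 103°, forward 1.8 m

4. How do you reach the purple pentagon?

turn right 14°, forward 1.2 m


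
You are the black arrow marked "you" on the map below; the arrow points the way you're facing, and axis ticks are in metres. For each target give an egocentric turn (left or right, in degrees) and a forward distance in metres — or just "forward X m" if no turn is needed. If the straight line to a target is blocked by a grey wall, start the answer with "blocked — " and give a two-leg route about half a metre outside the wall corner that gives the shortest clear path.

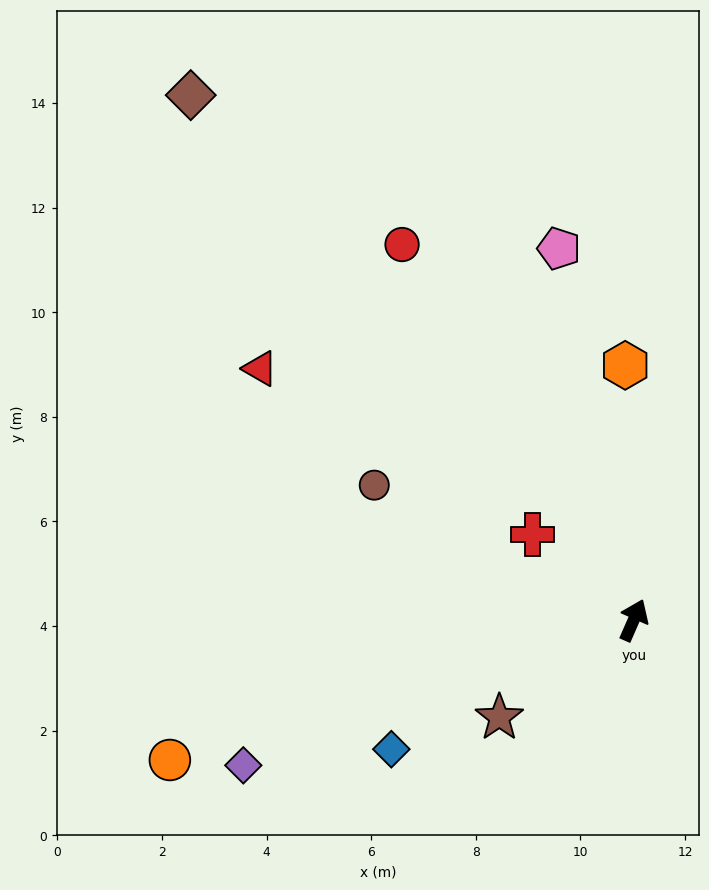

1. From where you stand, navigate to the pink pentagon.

turn left 35°, forward 7.2 m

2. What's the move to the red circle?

turn left 55°, forward 8.4 m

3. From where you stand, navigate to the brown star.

turn left 150°, forward 3.2 m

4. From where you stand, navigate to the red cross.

turn left 74°, forward 2.5 m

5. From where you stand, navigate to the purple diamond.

turn left 134°, forward 8.0 m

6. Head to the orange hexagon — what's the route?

turn left 26°, forward 4.9 m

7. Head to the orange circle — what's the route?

turn left 130°, forward 9.3 m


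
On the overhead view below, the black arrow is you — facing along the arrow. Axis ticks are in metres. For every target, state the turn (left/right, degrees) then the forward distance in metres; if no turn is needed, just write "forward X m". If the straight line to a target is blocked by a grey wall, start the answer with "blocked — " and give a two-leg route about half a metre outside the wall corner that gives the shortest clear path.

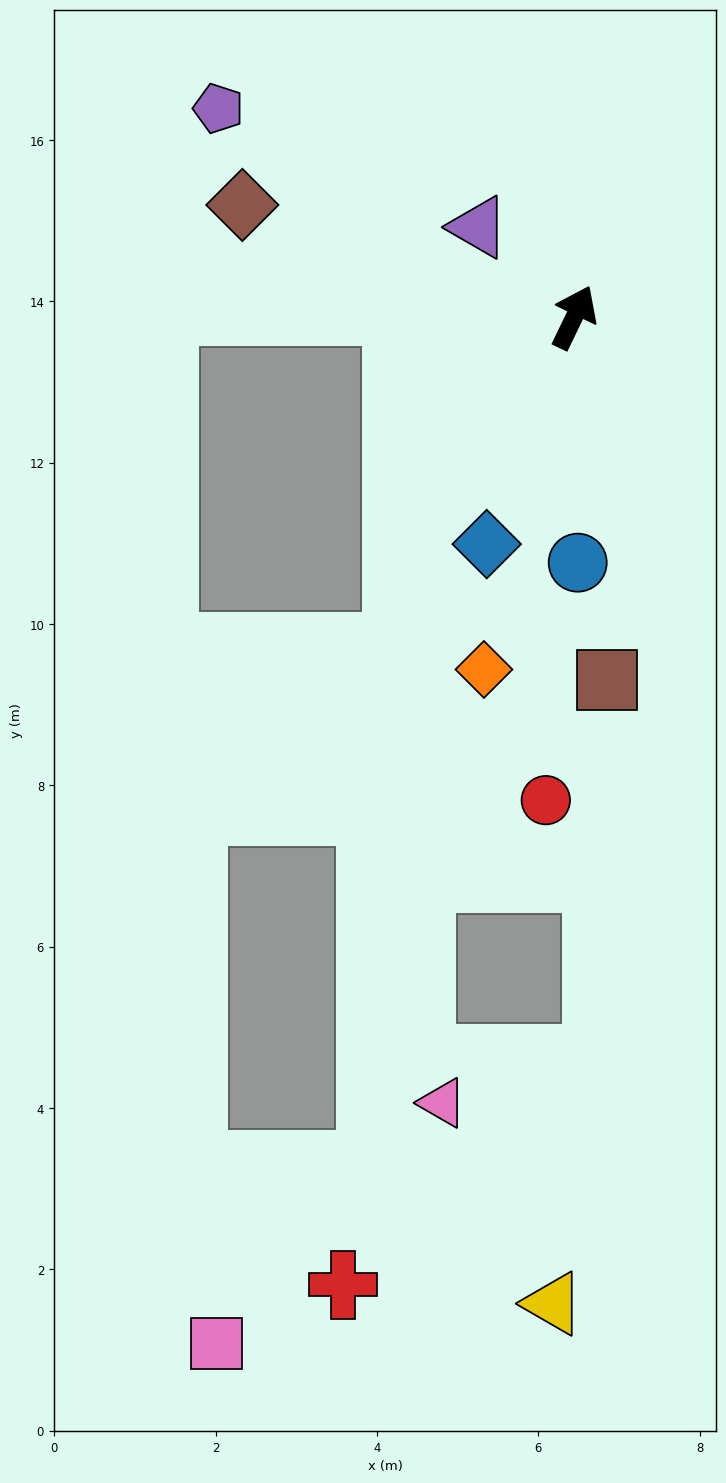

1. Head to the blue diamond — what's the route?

turn right 175°, forward 3.0 m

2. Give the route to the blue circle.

turn right 153°, forward 3.0 m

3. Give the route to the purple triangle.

turn left 73°, forward 1.6 m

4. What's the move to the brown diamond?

turn left 97°, forward 4.3 m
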